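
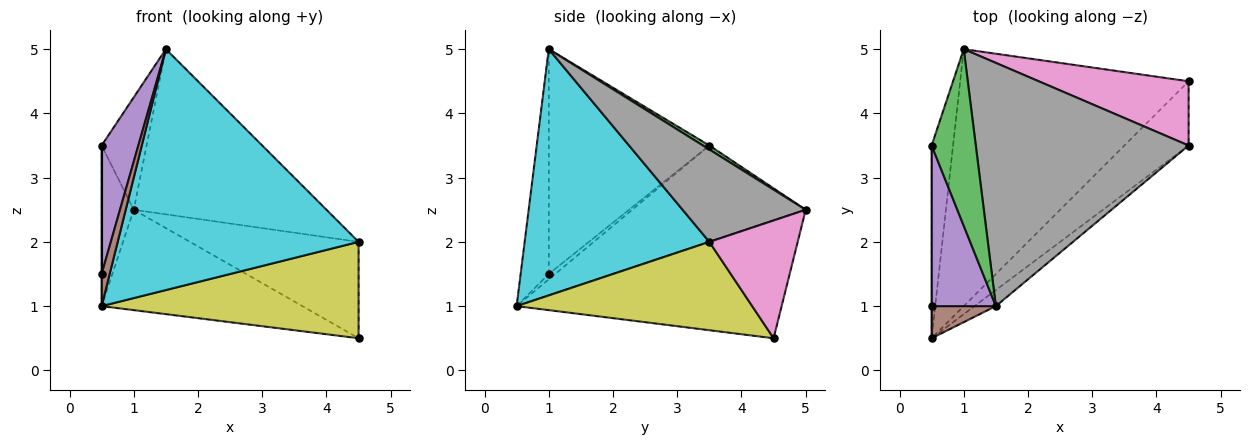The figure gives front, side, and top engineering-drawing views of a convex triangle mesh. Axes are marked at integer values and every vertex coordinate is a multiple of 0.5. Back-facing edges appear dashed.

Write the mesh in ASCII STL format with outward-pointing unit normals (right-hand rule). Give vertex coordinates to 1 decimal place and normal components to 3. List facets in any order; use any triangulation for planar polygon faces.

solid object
 facet normal -0.961 0.178 -0.213
  outer loop
   vertex 1.0 5.0 2.5
   vertex 0.5 0.5 1.0
   vertex 0.5 3.5 3.5
  endloop
 endfacet
 facet normal -0.433 0.328 -0.840
  outer loop
   vertex 1.0 5.0 2.5
   vertex 4.5 4.5 0.5
   vertex 0.5 0.5 1.0
  endloop
 endfacet
 facet normal 0.076 0.535 0.841
  outer loop
   vertex 1.0 5.0 2.5
   vertex 0.5 3.5 3.5
   vertex 1.5 1.0 5.0
  endloop
 endfacet
 facet normal -1.000 0.000 0.000
  outer loop
   vertex 0.5 1.0 1.5
   vertex 0.5 3.5 3.5
   vertex 0.5 0.5 1.0
  endloop
 endfacet
 facet normal -0.939 -0.215 0.268
  outer loop
   vertex 0.5 1.0 1.5
   vertex 1.5 1.0 5.0
   vertex 0.5 3.5 3.5
  endloop
 endfacet
 facet normal -0.927 -0.265 0.265
  outer loop
   vertex 0.5 1.0 1.5
   vertex 0.5 0.5 1.0
   vertex 1.5 1.0 5.0
  endloop
 endfacet
 facet normal 0.400 0.763 0.509
  outer loop
   vertex 4.5 3.5 2.0
   vertex 4.5 4.5 0.5
   vertex 1.0 5.0 2.5
  endloop
 endfacet
 facet normal 0.338 0.529 0.779
  outer loop
   vertex 4.5 3.5 2.0
   vertex 1.0 5.0 2.5
   vertex 1.5 1.0 5.0
  endloop
 endfacet
 facet normal 0.606 -0.662 -0.441
  outer loop
   vertex 4.5 3.5 2.0
   vertex 0.5 0.5 1.0
   vertex 4.5 4.5 0.5
  endloop
 endfacet
 facet normal 0.608 -0.792 -0.053
  outer loop
   vertex 4.5 3.5 2.0
   vertex 1.5 1.0 5.0
   vertex 0.5 0.5 1.0
  endloop
 endfacet
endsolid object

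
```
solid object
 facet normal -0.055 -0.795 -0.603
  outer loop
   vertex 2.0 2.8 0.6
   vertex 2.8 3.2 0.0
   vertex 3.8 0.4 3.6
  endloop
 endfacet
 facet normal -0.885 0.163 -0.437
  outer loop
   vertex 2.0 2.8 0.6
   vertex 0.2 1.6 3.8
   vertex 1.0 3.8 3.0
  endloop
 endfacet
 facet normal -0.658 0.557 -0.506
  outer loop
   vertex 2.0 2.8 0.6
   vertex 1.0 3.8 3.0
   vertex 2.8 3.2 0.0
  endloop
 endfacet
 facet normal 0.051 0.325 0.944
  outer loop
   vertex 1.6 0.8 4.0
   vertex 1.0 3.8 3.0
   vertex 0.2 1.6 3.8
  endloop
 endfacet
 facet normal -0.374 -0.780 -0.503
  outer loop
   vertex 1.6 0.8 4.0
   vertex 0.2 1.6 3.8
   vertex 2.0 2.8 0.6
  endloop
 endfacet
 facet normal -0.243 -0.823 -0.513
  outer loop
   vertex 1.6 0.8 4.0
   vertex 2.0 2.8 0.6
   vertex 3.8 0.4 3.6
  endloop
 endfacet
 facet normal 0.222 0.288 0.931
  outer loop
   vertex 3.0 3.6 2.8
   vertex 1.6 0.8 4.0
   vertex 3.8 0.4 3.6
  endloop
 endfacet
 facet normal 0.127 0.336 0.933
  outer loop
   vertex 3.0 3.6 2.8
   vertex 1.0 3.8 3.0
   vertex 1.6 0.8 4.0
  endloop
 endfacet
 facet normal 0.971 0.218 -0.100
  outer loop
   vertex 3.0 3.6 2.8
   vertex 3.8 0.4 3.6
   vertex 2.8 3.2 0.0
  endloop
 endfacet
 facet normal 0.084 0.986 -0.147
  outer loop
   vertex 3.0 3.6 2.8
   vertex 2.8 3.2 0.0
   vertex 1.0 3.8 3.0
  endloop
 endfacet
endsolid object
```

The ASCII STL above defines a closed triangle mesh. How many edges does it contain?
15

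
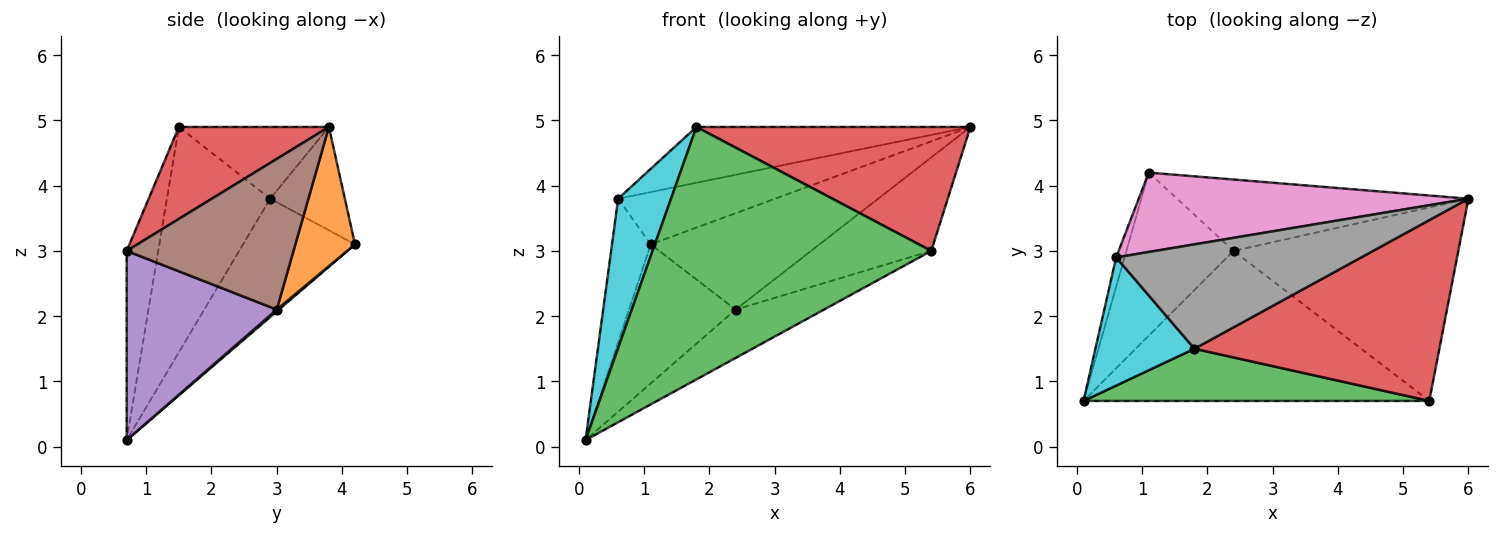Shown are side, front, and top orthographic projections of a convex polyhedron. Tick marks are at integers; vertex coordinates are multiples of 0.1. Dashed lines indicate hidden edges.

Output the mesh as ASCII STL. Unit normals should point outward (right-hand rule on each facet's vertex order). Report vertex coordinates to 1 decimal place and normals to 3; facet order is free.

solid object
 facet normal 0.013 0.649 -0.761
  outer loop
   vertex 2.4 3.0 2.1
   vertex 0.1 0.7 0.1
   vertex 1.1 4.2 3.1
  endloop
 endfacet
 facet normal 0.273 0.773 -0.572
  outer loop
   vertex 2.4 3.0 2.1
   vertex 1.1 4.2 3.1
   vertex 6.0 3.8 4.9
  endloop
 endfacet
 facet normal -0.110 -0.973 0.201
  outer loop
   vertex 5.4 0.7 3.0
   vertex 1.8 1.5 4.9
   vertex 0.1 0.7 0.1
  endloop
 endfacet
 facet normal 0.296 -0.540 0.788
  outer loop
   vertex 5.4 0.7 3.0
   vertex 6.0 3.8 4.9
   vertex 1.8 1.5 4.9
  endloop
 endfacet
 facet normal 0.462 0.272 -0.844
  outer loop
   vertex 5.4 0.7 3.0
   vertex 0.1 0.7 0.1
   vertex 2.4 3.0 2.1
  endloop
 endfacet
 facet normal 0.517 0.372 -0.771
  outer loop
   vertex 5.4 0.7 3.0
   vertex 2.4 3.0 2.1
   vertex 6.0 3.8 4.9
  endloop
 endfacet
 facet normal -0.253 0.532 0.808
  outer loop
   vertex 0.6 2.9 3.8
   vertex 6.0 3.8 4.9
   vertex 1.1 4.2 3.1
  endloop
 endfacet
 facet normal -0.250 0.457 0.854
  outer loop
   vertex 0.6 2.9 3.8
   vertex 1.8 1.5 4.9
   vertex 6.0 3.8 4.9
  endloop
 endfacet
 facet normal -0.943 0.327 -0.067
  outer loop
   vertex 0.6 2.9 3.8
   vertex 1.1 4.2 3.1
   vertex 0.1 0.7 0.1
  endloop
 endfacet
 facet normal -0.829 -0.424 0.364
  outer loop
   vertex 0.6 2.9 3.8
   vertex 0.1 0.7 0.1
   vertex 1.8 1.5 4.9
  endloop
 endfacet
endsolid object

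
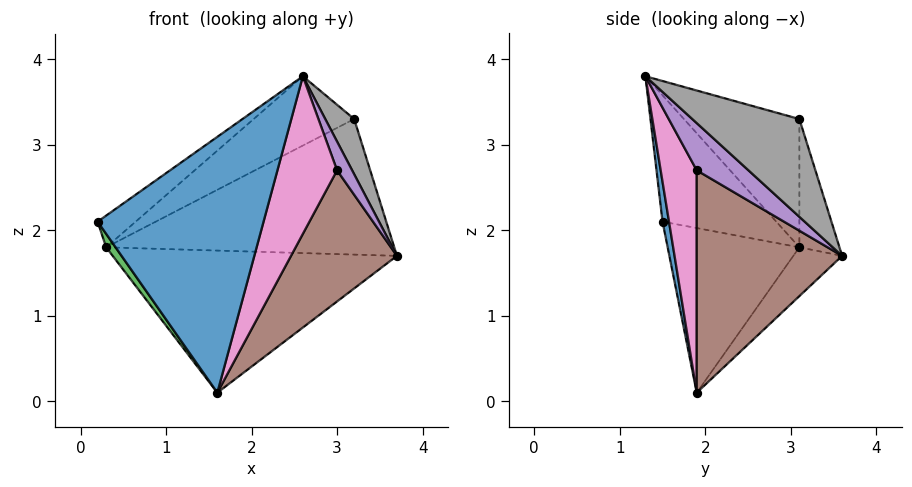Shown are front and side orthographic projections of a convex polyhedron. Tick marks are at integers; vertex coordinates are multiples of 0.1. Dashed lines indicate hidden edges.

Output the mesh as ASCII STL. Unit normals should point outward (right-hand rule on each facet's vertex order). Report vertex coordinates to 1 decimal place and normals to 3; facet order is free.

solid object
 facet normal 0.038 -0.985 -0.170
  outer loop
   vertex 1.6 1.9 0.1
   vertex 2.6 1.3 3.8
   vertex 0.2 1.5 2.1
  endloop
 endfacet
 facet normal -0.557 0.187 0.809
  outer loop
   vertex 0.3 3.1 1.8
   vertex 0.2 1.5 2.1
   vertex 2.6 1.3 3.8
  endloop
 endfacet
 facet normal -0.812 -0.058 -0.580
  outer loop
   vertex 0.3 3.1 1.8
   vertex 1.6 1.9 0.1
   vertex 0.2 1.5 2.1
  endloop
 endfacet
 facet normal -0.131 0.760 -0.636
  outer loop
   vertex 0.3 3.1 1.8
   vertex 3.7 3.6 1.7
   vertex 1.6 1.9 0.1
  endloop
 endfacet
 facet normal 0.942 -0.274 0.193
  outer loop
   vertex 3.0 1.9 2.7
   vertex 3.7 3.6 1.7
   vertex 2.6 1.3 3.8
  endloop
 endfacet
 facet normal 0.741 -0.540 -0.399
  outer loop
   vertex 3.0 1.9 2.7
   vertex 1.6 1.9 0.1
   vertex 3.7 3.6 1.7
  endloop
 endfacet
 facet normal 0.498 -0.824 -0.268
  outer loop
   vertex 3.0 1.9 2.7
   vertex 2.6 1.3 3.8
   vertex 1.6 1.9 0.1
  endloop
 endfacet
 facet normal 0.943 -0.255 0.215
  outer loop
   vertex 3.2 3.1 3.3
   vertex 2.6 1.3 3.8
   vertex 3.7 3.6 1.7
  endloop
 endfacet
 facet normal -0.133 0.957 0.257
  outer loop
   vertex 3.2 3.1 3.3
   vertex 3.7 3.6 1.7
   vertex 0.3 3.1 1.8
  endloop
 endfacet
 facet normal -0.427 0.371 0.825
  outer loop
   vertex 3.2 3.1 3.3
   vertex 0.3 3.1 1.8
   vertex 2.6 1.3 3.8
  endloop
 endfacet
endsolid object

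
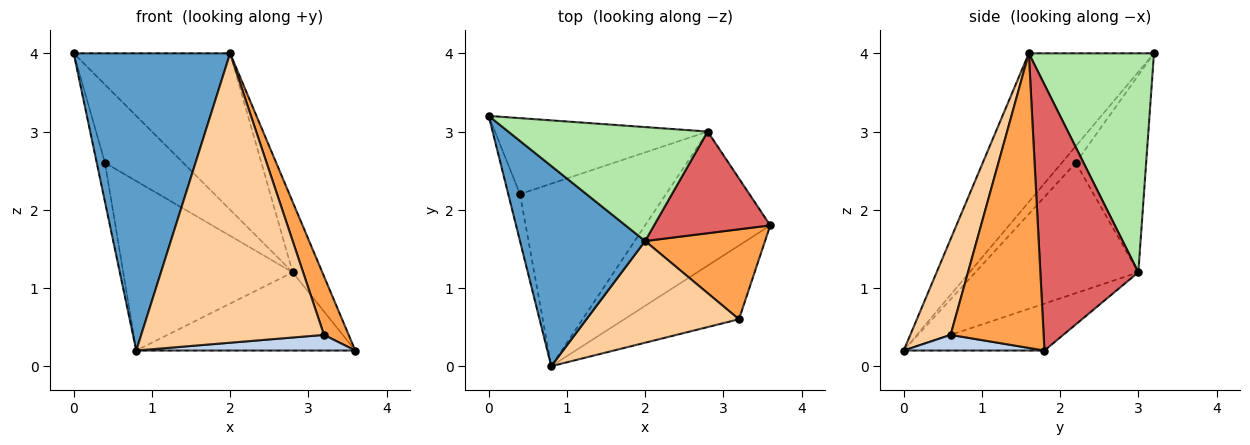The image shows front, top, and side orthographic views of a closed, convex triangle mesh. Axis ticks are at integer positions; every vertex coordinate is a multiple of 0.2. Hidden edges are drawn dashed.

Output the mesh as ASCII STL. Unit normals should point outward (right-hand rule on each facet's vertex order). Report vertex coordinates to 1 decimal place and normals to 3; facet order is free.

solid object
 facet normal -0.553 -0.691 0.466
  outer loop
   vertex 2.0 1.6 4.0
   vertex 0.0 3.2 4.0
   vertex 0.8 0.0 0.2
  endloop
 endfacet
 facet normal 0.132 -0.206 -0.970
  outer loop
   vertex 3.2 0.6 0.4
   vertex 0.8 0.0 0.2
   vertex 3.6 1.8 0.2
  endloop
 endfacet
 facet normal 0.899 -0.239 0.366
  outer loop
   vertex 3.2 0.6 0.4
   vertex 3.6 1.8 0.2
   vertex 2.0 1.6 4.0
  endloop
 endfacet
 facet normal 0.204 -0.924 0.325
  outer loop
   vertex 3.2 0.6 0.4
   vertex 2.0 1.6 4.0
   vertex 0.8 0.0 0.2
  endloop
 endfacet
 facet normal -0.308 0.479 -0.822
  outer loop
   vertex 2.8 3.0 1.2
   vertex 3.6 1.8 0.2
   vertex 0.8 0.0 0.2
  endloop
 endfacet
 facet normal 0.543 0.679 0.494
  outer loop
   vertex 2.8 3.0 1.2
   vertex 0.0 3.2 4.0
   vertex 2.0 1.6 4.0
  endloop
 endfacet
 facet normal 0.883 0.267 0.386
  outer loop
   vertex 2.8 3.0 1.2
   vertex 2.0 1.6 4.0
   vertex 3.6 1.8 0.2
  endloop
 endfacet
 facet normal -0.736 0.433 -0.520
  outer loop
   vertex 0.4 2.2 2.6
   vertex 0.8 0.0 0.2
   vertex 0.0 3.2 4.0
  endloop
 endfacet
 facet normal -0.542 0.603 -0.585
  outer loop
   vertex 0.4 2.2 2.6
   vertex 0.0 3.2 4.0
   vertex 2.8 3.0 1.2
  endloop
 endfacet
 facet normal -0.548 0.569 -0.613
  outer loop
   vertex 0.4 2.2 2.6
   vertex 2.8 3.0 1.2
   vertex 0.8 0.0 0.2
  endloop
 endfacet
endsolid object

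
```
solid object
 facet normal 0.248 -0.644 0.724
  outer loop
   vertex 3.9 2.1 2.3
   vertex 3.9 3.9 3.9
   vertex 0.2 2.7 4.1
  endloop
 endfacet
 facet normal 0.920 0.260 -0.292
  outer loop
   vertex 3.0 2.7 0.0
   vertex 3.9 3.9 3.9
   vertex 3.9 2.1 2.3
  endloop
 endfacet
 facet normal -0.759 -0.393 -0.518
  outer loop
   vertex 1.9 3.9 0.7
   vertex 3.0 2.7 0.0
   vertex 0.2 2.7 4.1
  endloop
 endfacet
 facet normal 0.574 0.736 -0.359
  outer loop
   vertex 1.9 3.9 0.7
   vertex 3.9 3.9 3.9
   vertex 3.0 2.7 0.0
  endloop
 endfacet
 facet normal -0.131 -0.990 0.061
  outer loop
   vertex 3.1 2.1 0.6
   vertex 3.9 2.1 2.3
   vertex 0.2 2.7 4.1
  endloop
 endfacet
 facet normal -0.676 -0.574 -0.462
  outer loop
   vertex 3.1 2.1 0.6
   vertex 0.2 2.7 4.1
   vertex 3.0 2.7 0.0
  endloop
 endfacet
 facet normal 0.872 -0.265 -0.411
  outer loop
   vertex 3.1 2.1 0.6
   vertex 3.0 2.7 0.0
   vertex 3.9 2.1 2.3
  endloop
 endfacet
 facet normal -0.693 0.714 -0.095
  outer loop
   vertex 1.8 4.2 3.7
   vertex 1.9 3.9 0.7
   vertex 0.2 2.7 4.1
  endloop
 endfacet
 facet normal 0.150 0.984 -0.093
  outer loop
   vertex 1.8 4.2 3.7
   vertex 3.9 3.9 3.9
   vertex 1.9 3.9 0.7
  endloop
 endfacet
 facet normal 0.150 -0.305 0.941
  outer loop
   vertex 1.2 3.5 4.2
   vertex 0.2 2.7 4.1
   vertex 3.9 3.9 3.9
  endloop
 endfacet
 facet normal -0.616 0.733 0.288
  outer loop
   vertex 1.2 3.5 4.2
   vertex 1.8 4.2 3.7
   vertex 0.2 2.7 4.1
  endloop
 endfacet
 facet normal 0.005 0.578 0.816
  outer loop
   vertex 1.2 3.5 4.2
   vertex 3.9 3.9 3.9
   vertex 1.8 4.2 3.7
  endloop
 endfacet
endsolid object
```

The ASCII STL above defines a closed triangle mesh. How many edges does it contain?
18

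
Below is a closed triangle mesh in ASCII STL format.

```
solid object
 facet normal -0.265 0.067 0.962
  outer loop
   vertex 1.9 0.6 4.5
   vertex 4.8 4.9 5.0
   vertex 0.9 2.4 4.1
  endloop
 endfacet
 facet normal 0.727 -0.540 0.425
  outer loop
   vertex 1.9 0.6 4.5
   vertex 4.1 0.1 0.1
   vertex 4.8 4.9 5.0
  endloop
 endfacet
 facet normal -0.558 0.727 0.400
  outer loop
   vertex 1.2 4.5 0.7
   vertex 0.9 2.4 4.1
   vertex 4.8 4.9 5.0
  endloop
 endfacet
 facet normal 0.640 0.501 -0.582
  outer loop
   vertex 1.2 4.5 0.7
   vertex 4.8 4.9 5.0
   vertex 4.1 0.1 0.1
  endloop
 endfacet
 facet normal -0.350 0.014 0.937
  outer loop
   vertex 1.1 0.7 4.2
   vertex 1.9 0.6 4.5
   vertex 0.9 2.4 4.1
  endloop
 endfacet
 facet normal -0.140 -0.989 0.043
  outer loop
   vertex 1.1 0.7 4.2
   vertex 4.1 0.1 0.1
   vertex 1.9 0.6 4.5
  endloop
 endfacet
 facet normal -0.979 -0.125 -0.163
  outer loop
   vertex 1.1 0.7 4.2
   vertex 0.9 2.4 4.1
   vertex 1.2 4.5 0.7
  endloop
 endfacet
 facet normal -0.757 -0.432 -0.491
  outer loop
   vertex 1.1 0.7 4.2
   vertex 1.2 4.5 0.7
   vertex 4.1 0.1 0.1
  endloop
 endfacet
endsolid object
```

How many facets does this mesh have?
8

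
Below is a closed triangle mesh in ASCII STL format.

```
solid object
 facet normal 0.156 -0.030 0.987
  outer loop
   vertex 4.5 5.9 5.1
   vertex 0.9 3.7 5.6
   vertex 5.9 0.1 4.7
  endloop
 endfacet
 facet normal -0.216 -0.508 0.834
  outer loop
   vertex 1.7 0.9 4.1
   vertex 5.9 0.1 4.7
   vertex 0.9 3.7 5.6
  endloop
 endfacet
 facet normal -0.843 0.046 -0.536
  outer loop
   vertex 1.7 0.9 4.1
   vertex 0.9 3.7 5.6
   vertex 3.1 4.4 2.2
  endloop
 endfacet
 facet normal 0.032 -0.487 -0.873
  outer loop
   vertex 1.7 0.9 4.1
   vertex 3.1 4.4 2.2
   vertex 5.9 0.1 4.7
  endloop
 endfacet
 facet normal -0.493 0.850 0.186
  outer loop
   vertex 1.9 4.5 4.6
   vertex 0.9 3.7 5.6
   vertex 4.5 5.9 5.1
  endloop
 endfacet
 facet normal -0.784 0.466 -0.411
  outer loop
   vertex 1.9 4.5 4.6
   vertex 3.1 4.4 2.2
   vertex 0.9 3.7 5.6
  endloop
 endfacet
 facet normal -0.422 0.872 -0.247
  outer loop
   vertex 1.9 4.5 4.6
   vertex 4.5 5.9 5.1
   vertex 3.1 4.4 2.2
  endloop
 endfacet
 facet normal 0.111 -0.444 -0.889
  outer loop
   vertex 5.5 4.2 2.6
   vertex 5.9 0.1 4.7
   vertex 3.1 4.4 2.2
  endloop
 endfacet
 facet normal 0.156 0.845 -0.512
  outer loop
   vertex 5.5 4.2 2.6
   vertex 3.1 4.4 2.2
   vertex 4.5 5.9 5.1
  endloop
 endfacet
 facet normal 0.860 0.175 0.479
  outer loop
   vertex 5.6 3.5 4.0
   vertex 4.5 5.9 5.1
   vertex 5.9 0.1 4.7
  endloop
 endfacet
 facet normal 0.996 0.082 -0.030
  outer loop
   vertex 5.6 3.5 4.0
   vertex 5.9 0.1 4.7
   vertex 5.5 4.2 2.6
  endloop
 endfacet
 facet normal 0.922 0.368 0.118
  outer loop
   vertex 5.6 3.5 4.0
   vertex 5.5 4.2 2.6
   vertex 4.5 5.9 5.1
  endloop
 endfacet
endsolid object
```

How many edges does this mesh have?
18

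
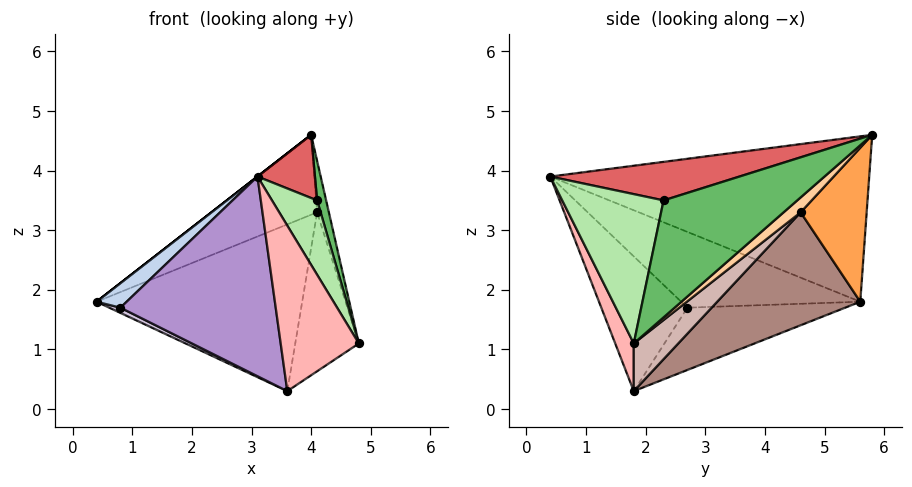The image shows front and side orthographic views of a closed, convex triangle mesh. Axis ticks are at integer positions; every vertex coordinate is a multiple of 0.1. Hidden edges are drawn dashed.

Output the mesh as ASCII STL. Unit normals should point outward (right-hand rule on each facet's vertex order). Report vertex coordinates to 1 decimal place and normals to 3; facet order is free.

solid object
 facet normal -0.614 0.000 0.789
  outer loop
   vertex 3.1 0.4 3.9
   vertex 4.0 5.8 4.6
   vertex 0.4 5.6 1.8
  endloop
 endfacet
 facet normal -0.748 -0.126 0.651
  outer loop
   vertex 0.8 2.7 1.7
   vertex 3.1 0.4 3.9
   vertex 0.4 5.6 1.8
  endloop
 endfacet
 facet normal 0.426 0.681 -0.596
  outer loop
   vertex 4.1 4.6 3.3
   vertex 0.4 5.6 1.8
   vertex 4.0 5.8 4.6
  endloop
 endfacet
 facet normal 0.747 0.516 -0.419
  outer loop
   vertex 4.1 4.6 3.3
   vertex 4.0 5.8 4.6
   vertex 4.8 1.8 1.1
  endloop
 endfacet
 facet normal 0.954 -0.064 0.292
  outer loop
   vertex 4.1 2.3 3.5
   vertex 4.8 1.8 1.1
   vertex 4.0 5.8 4.6
  endloop
 endfacet
 facet normal 0.862 -0.384 0.331
  outer loop
   vertex 4.1 2.3 3.5
   vertex 3.1 0.4 3.9
   vertex 4.8 1.8 1.1
  endloop
 endfacet
 facet normal 0.673 -0.204 0.711
  outer loop
   vertex 4.1 2.3 3.5
   vertex 4.0 5.8 4.6
   vertex 3.1 0.4 3.9
  endloop
 endfacet
 facet normal 0.218 -0.919 -0.327
  outer loop
   vertex 3.6 1.8 0.3
   vertex 4.8 1.8 1.1
   vertex 3.1 0.4 3.9
  endloop
 endfacet
 facet normal -0.449 -0.810 -0.377
  outer loop
   vertex 3.6 1.8 0.3
   vertex 3.1 0.4 3.9
   vertex 0.8 2.7 1.7
  endloop
 endfacet
 facet normal -0.455 -0.032 -0.890
  outer loop
   vertex 3.6 1.8 0.3
   vertex 0.8 2.7 1.7
   vertex 0.4 5.6 1.8
  endloop
 endfacet
 facet normal 0.433 0.622 -0.653
  outer loop
   vertex 3.6 1.8 0.3
   vertex 0.4 5.6 1.8
   vertex 4.1 4.6 3.3
  endloop
 endfacet
 facet normal 0.435 0.621 -0.652
  outer loop
   vertex 3.6 1.8 0.3
   vertex 4.1 4.6 3.3
   vertex 4.8 1.8 1.1
  endloop
 endfacet
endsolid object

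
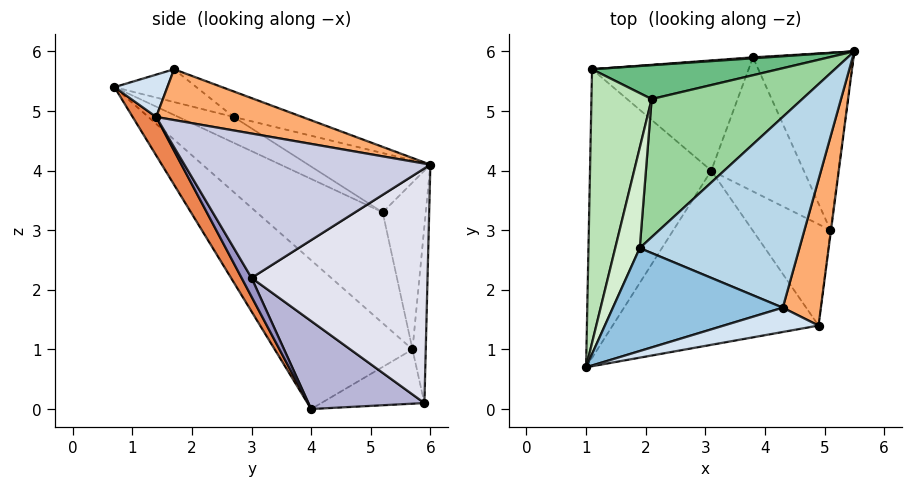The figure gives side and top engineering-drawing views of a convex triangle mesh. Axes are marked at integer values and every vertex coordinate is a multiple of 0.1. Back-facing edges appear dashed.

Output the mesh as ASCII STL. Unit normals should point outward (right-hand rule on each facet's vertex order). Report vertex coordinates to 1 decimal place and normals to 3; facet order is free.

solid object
 facet normal -0.682 -0.475 -0.556
  outer loop
   vertex 1.1 5.7 1.0
   vertex 3.1 4.0 0.0
   vertex 1.0 0.7 5.4
  endloop
 endfacet
 facet normal -0.180 0.314 0.932
  outer loop
   vertex 1.9 2.7 4.9
   vertex 1.0 0.7 5.4
   vertex 4.3 1.7 5.7
  endloop
 endfacet
 facet normal -0.146 0.381 0.913
  outer loop
   vertex 1.9 2.7 4.9
   vertex 4.3 1.7 5.7
   vertex 5.5 6.0 4.1
  endloop
 endfacet
 facet normal 0.214 -0.851 0.480
  outer loop
   vertex 4.9 1.4 4.9
   vertex 4.3 1.7 5.7
   vertex 1.0 0.7 5.4
  endloop
 endfacet
 facet normal 0.092 -0.865 -0.493
  outer loop
   vertex 4.9 1.4 4.9
   vertex 1.0 0.7 5.4
   vertex 3.1 4.0 0.0
  endloop
 endfacet
 facet normal 0.800 0.000 0.600
  outer loop
   vertex 4.9 1.4 4.9
   vertex 5.5 6.0 4.1
   vertex 4.3 1.7 5.7
  endloop
 endfacet
 facet normal -0.072 0.997 0.006
  outer loop
   vertex 3.8 5.9 0.1
   vertex 1.1 5.7 1.0
   vertex 5.5 6.0 4.1
  endloop
 endfacet
 facet normal -0.323 0.168 -0.931
  outer loop
   vertex 3.8 5.9 0.1
   vertex 3.1 4.0 0.0
   vertex 1.1 5.7 1.0
  endloop
 endfacet
 facet normal -0.288 0.902 0.321
  outer loop
   vertex 2.1 5.2 3.3
   vertex 5.5 6.0 4.1
   vertex 1.1 5.7 1.0
  endloop
 endfacet
 facet normal -0.310 0.530 0.789
  outer loop
   vertex 2.1 5.2 3.3
   vertex 1.9 2.7 4.9
   vertex 5.5 6.0 4.1
  endloop
 endfacet
 facet normal -0.805 0.401 0.437
  outer loop
   vertex 2.1 5.2 3.3
   vertex 1.1 5.7 1.0
   vertex 1.0 0.7 5.4
  endloop
 endfacet
 facet normal -0.649 0.446 0.616
  outer loop
   vertex 2.1 5.2 3.3
   vertex 1.0 0.7 5.4
   vertex 1.9 2.7 4.9
  endloop
 endfacet
 facet normal 0.120 -0.858 -0.499
  outer loop
   vertex 5.1 3.0 2.2
   vertex 4.9 1.4 4.9
   vertex 3.1 4.0 0.0
  endloop
 endfacet
 facet normal 0.674 -0.211 -0.708
  outer loop
   vertex 5.1 3.0 2.2
   vertex 3.1 4.0 0.0
   vertex 3.8 5.9 0.1
  endloop
 endfacet
 facet normal 0.992 -0.130 -0.004
  outer loop
   vertex 5.1 3.0 2.2
   vertex 5.5 6.0 4.1
   vertex 4.9 1.4 4.9
  endloop
 endfacet
 facet normal 0.912 0.126 -0.391
  outer loop
   vertex 5.1 3.0 2.2
   vertex 3.8 5.9 0.1
   vertex 5.5 6.0 4.1
  endloop
 endfacet
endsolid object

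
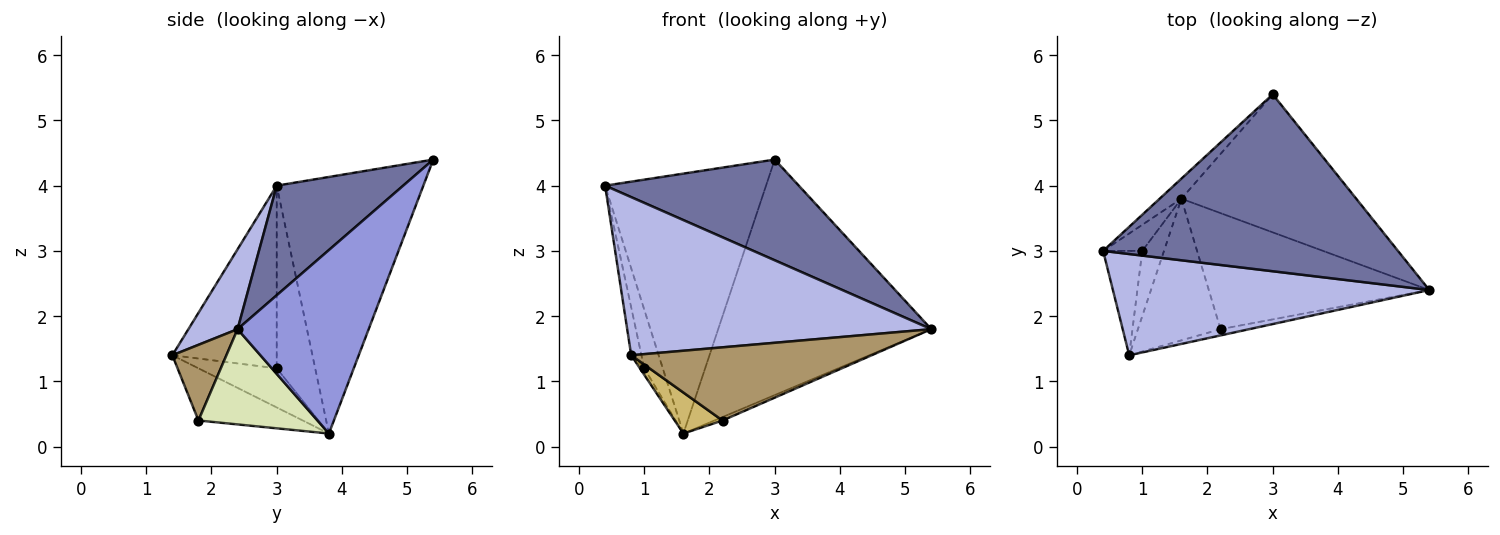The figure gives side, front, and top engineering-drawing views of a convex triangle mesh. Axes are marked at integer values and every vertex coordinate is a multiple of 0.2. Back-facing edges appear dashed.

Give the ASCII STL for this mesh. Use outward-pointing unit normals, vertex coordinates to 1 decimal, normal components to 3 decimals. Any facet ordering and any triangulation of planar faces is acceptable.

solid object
 facet normal 0.307 -0.471 0.827
  outer loop
   vertex 3.0 5.4 4.4
   vertex 0.4 3.0 4.0
   vertex 5.4 2.4 1.8
  endloop
 endfacet
 facet normal -0.672 0.738 -0.057
  outer loop
   vertex 1.6 3.8 0.2
   vertex 0.4 3.0 4.0
   vertex 3.0 5.4 4.4
  endloop
 endfacet
 facet normal 0.469 0.762 -0.447
  outer loop
   vertex 1.6 3.8 0.2
   vertex 3.0 5.4 4.4
   vertex 5.4 2.4 1.8
  endloop
 endfacet
 facet normal 0.135 -0.834 0.534
  outer loop
   vertex 0.8 1.4 1.4
   vertex 5.4 2.4 1.8
   vertex 0.4 3.0 4.0
  endloop
 endfacet
 facet normal -0.884 0.426 -0.190
  outer loop
   vertex 1.0 3.0 1.2
   vertex 0.4 3.0 4.0
   vertex 1.6 3.8 0.2
  endloop
 endfacet
 facet normal -0.973 0.096 -0.209
  outer loop
   vertex 1.0 3.0 1.2
   vertex 0.8 1.4 1.4
   vertex 0.4 3.0 4.0
  endloop
 endfacet
 facet normal -0.873 0.049 -0.485
  outer loop
   vertex 1.0 3.0 1.2
   vertex 1.6 3.8 0.2
   vertex 0.8 1.4 1.4
  endloop
 endfacet
 facet normal 0.396 0.027 -0.918
  outer loop
   vertex 2.2 1.8 0.4
   vertex 1.6 3.8 0.2
   vertex 5.4 2.4 1.8
  endloop
 endfacet
 facet normal 0.219 -0.972 -0.083
  outer loop
   vertex 2.2 1.8 0.4
   vertex 5.4 2.4 1.8
   vertex 0.8 1.4 1.4
  endloop
 endfacet
 facet normal -0.519 -0.238 -0.821
  outer loop
   vertex 2.2 1.8 0.4
   vertex 0.8 1.4 1.4
   vertex 1.6 3.8 0.2
  endloop
 endfacet
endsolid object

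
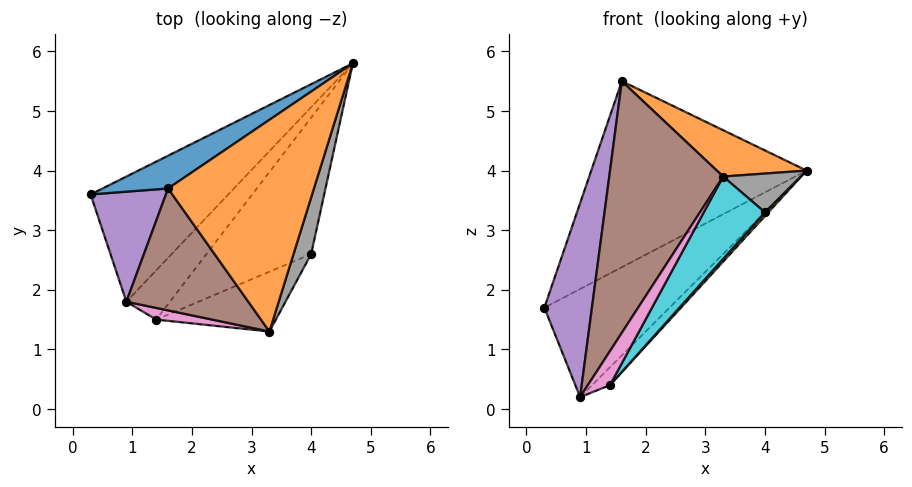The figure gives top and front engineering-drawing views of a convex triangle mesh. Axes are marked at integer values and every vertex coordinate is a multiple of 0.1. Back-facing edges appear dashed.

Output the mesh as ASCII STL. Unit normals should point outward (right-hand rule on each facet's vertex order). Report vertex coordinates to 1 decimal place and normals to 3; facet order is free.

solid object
 facet normal -0.504 0.851 0.150
  outer loop
   vertex 1.6 3.7 5.5
   vertex 4.7 5.8 4.0
   vertex 0.3 3.6 1.7
  endloop
 endfacet
 facet normal 0.525 -0.182 0.831
  outer loop
   vertex 1.6 3.7 5.5
   vertex 3.3 1.3 3.9
   vertex 4.7 5.8 4.0
  endloop
 endfacet
 facet normal 0.069 0.652 -0.755
  outer loop
   vertex 0.9 1.8 0.2
   vertex 0.3 3.6 1.7
   vertex 4.7 5.8 4.0
  endloop
 endfacet
 facet normal 0.502 0.295 -0.813
  outer loop
   vertex 0.9 1.8 0.2
   vertex 4.7 5.8 4.0
   vertex 1.4 1.5 0.4
  endloop
 endfacet
 facet normal -0.809 -0.511 0.290
  outer loop
   vertex 0.9 1.8 0.2
   vertex 1.6 3.7 5.5
   vertex 0.3 3.6 1.7
  endloop
 endfacet
 facet normal -0.652 -0.682 0.331
  outer loop
   vertex 0.9 1.8 0.2
   vertex 3.3 1.3 3.9
   vertex 1.6 3.7 5.5
  endloop
 endfacet
 facet normal -0.572 -0.776 0.266
  outer loop
   vertex 0.9 1.8 0.2
   vertex 1.4 1.5 0.4
   vertex 3.3 1.3 3.9
  endloop
 endfacet
 facet normal 0.869 -0.279 0.408
  outer loop
   vertex 4.0 2.6 3.3
   vertex 4.7 5.8 4.0
   vertex 3.3 1.3 3.9
  endloop
 endfacet
 facet normal 0.748 -0.018 -0.664
  outer loop
   vertex 4.0 2.6 3.3
   vertex 1.4 1.5 0.4
   vertex 4.7 5.8 4.0
  endloop
 endfacet
 facet normal 0.706 -0.572 -0.416
  outer loop
   vertex 4.0 2.6 3.3
   vertex 3.3 1.3 3.9
   vertex 1.4 1.5 0.4
  endloop
 endfacet
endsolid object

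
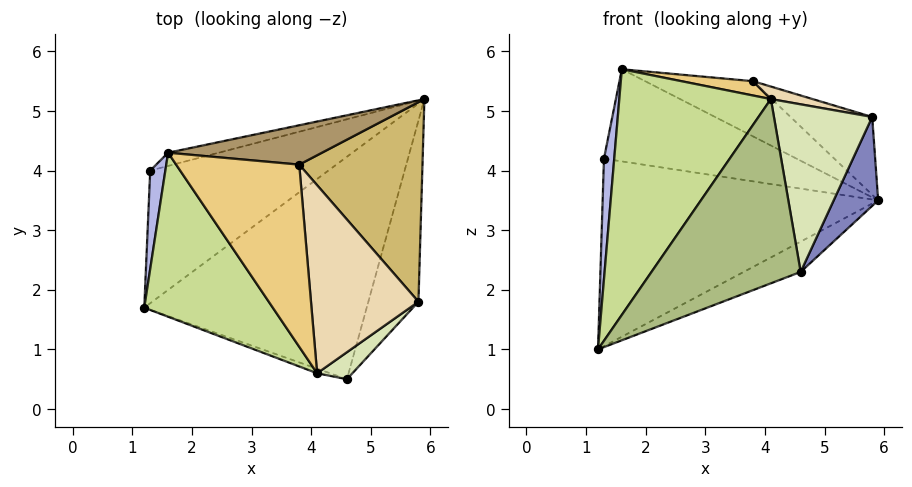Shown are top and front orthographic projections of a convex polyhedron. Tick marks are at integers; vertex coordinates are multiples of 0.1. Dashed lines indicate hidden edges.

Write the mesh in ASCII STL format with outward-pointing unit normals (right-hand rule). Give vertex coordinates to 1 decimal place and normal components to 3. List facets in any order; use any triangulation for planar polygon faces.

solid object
 facet normal 0.392 0.124 -0.911
  outer loop
   vertex 4.6 0.5 2.3
   vertex 1.2 1.7 1.0
   vertex 5.9 5.2 3.5
  endloop
 endfacet
 facet normal 0.924 -0.168 -0.343
  outer loop
   vertex 5.8 1.8 4.9
   vertex 4.6 0.5 2.3
   vertex 5.9 5.2 3.5
  endloop
 endfacet
 facet normal -0.288 0.782 -0.553
  outer loop
   vertex 1.3 4.0 4.2
   vertex 5.9 5.2 3.5
   vertex 1.2 1.7 1.0
  endloop
 endfacet
 facet normal -0.922 -0.300 0.244
  outer loop
   vertex 1.3 4.0 4.2
   vertex 1.2 1.7 1.0
   vertex 1.6 4.3 5.7
  endloop
 endfacet
 facet normal -0.269 0.953 -0.137
  outer loop
   vertex 1.3 4.0 4.2
   vertex 1.6 4.3 5.7
   vertex 5.9 5.2 3.5
  endloop
 endfacet
 facet normal -0.325 -0.946 -0.023
  outer loop
   vertex 4.1 0.6 5.2
   vertex 1.2 1.7 1.0
   vertex 4.6 0.5 2.3
  endloop
 endfacet
 facet normal -0.746 -0.554 0.370
  outer loop
   vertex 4.1 0.6 5.2
   vertex 1.6 4.3 5.7
   vertex 1.2 1.7 1.0
  endloop
 endfacet
 facet normal 0.587 -0.799 0.129
  outer loop
   vertex 4.1 0.6 5.2
   vertex 4.6 0.5 2.3
   vertex 5.8 1.8 4.9
  endloop
 endfacet
 facet normal 0.126 0.808 0.576
  outer loop
   vertex 3.8 4.1 5.5
   vertex 5.9 5.2 3.5
   vertex 1.6 4.3 5.7
  endloop
 endfacet
 facet normal 0.572 0.298 0.764
  outer loop
   vertex 3.8 4.1 5.5
   vertex 5.8 1.8 4.9
   vertex 5.9 5.2 3.5
  endloop
 endfacet
 facet normal 0.083 -0.078 0.993
  outer loop
   vertex 3.8 4.1 5.5
   vertex 1.6 4.3 5.7
   vertex 4.1 0.6 5.2
  endloop
 endfacet
 facet normal 0.218 -0.065 0.974
  outer loop
   vertex 3.8 4.1 5.5
   vertex 4.1 0.6 5.2
   vertex 5.8 1.8 4.9
  endloop
 endfacet
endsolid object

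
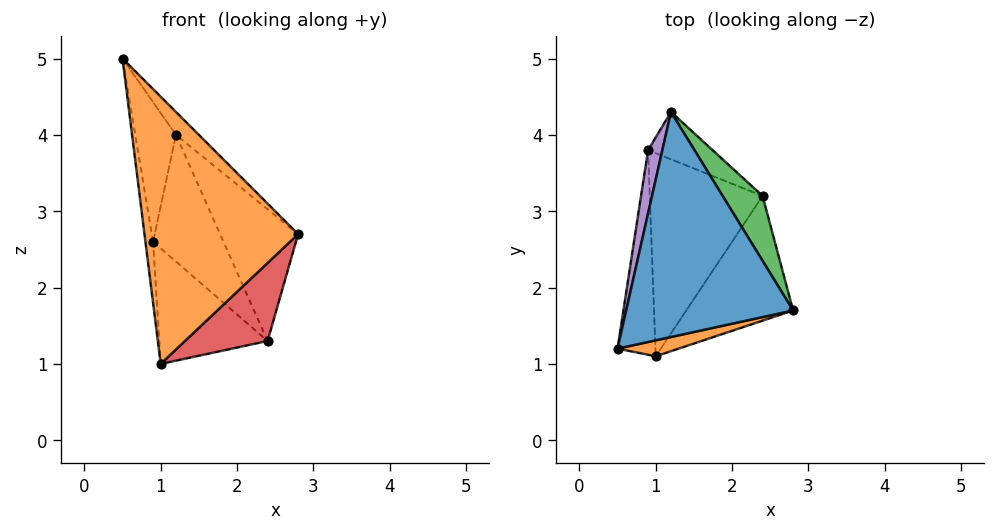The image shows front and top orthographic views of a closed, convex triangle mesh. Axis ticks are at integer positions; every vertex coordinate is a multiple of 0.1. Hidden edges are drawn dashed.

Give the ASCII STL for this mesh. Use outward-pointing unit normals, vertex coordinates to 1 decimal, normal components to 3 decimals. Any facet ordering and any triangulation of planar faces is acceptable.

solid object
 facet normal 0.697 0.073 0.713
  outer loop
   vertex 1.2 4.3 4.0
   vertex 0.5 1.2 5.0
   vertex 2.8 1.7 2.7
  endloop
 endfacet
 facet normal 0.267 -0.962 0.057
  outer loop
   vertex 1.0 1.1 1.0
   vertex 2.8 1.7 2.7
   vertex 0.5 1.2 5.0
  endloop
 endfacet
 facet normal 0.876 0.433 0.213
  outer loop
   vertex 2.4 3.2 1.3
   vertex 1.2 4.3 4.0
   vertex 2.8 1.7 2.7
  endloop
 endfacet
 facet normal 0.699 -0.379 -0.606
  outer loop
   vertex 2.4 3.2 1.3
   vertex 2.8 1.7 2.7
   vertex 1.0 1.1 1.0
  endloop
 endfacet
 facet normal -0.960 0.254 0.115
  outer loop
   vertex 0.9 3.8 2.6
   vertex 0.5 1.2 5.0
   vertex 1.2 4.3 4.0
  endloop
 endfacet
 facet normal -0.991 0.037 -0.125
  outer loop
   vertex 0.9 3.8 2.6
   vertex 1.0 1.1 1.0
   vertex 0.5 1.2 5.0
  endloop
 endfacet
 facet normal 0.071 0.934 -0.349
  outer loop
   vertex 0.9 3.8 2.6
   vertex 1.2 4.3 4.0
   vertex 2.4 3.2 1.3
  endloop
 endfacet
 facet normal -0.486 0.432 -0.760
  outer loop
   vertex 0.9 3.8 2.6
   vertex 2.4 3.2 1.3
   vertex 1.0 1.1 1.0
  endloop
 endfacet
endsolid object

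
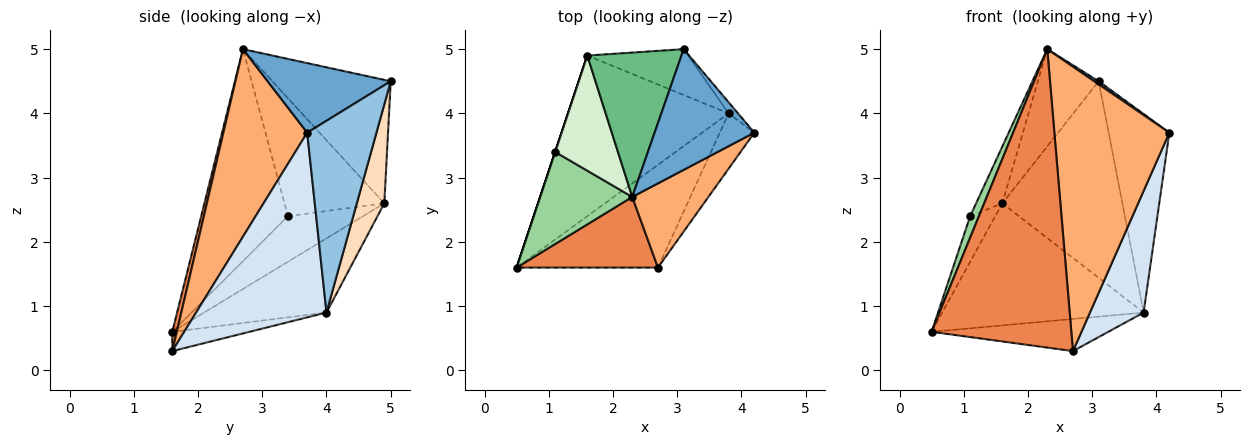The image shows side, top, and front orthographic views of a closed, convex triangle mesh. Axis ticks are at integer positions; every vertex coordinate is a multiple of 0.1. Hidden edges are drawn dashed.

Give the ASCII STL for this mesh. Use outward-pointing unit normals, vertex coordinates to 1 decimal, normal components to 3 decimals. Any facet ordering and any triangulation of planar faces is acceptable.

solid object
 facet normal 0.572 -0.021 0.820
  outer loop
   vertex 2.3 2.7 5.0
   vertex 4.2 3.7 3.7
   vertex 3.1 5.0 4.5
  endloop
 endfacet
 facet normal 0.752 0.659 -0.037
  outer loop
   vertex 3.8 4.0 0.9
   vertex 3.1 5.0 4.5
   vertex 4.2 3.7 3.7
  endloop
 endfacet
 facet normal -0.129 0.296 -0.946
  outer loop
   vertex 2.7 1.6 0.3
   vertex 0.5 1.6 0.6
   vertex 3.8 4.0 0.9
  endloop
 endfacet
 facet normal 0.911 -0.375 -0.170
  outer loop
   vertex 2.7 1.6 0.3
   vertex 3.8 4.0 0.9
   vertex 4.2 3.7 3.7
  endloop
 endfacet
 facet normal 0.031 -0.973 0.230
  outer loop
   vertex 2.7 1.6 0.3
   vertex 2.3 2.7 5.0
   vertex 0.5 1.6 0.6
  endloop
 endfacet
 facet normal 0.573 -0.786 0.233
  outer loop
   vertex 2.7 1.6 0.3
   vertex 4.2 3.7 3.7
   vertex 2.3 2.7 5.0
  endloop
 endfacet
 facet normal -0.345 0.568 -0.747
  outer loop
   vertex 1.6 4.9 2.6
   vertex 3.8 4.0 0.9
   vertex 0.5 1.6 0.6
  endloop
 endfacet
 facet normal 0.218 0.951 -0.222
  outer loop
   vertex 1.6 4.9 2.6
   vertex 3.1 5.0 4.5
   vertex 3.8 4.0 0.9
  endloop
 endfacet
 facet normal -0.736 0.378 0.561
  outer loop
   vertex 1.6 4.9 2.6
   vertex 2.3 2.7 5.0
   vertex 3.1 5.0 4.5
  endloop
 endfacet
 facet normal -0.913 -0.092 0.397
  outer loop
   vertex 1.1 3.4 2.4
   vertex 0.5 1.6 0.6
   vertex 2.3 2.7 5.0
  endloop
 endfacet
 facet normal -0.949 0.316 0.000
  outer loop
   vertex 1.1 3.4 2.4
   vertex 1.6 4.9 2.6
   vertex 0.5 1.6 0.6
  endloop
 endfacet
 facet normal -0.860 0.226 0.458
  outer loop
   vertex 1.1 3.4 2.4
   vertex 2.3 2.7 5.0
   vertex 1.6 4.9 2.6
  endloop
 endfacet
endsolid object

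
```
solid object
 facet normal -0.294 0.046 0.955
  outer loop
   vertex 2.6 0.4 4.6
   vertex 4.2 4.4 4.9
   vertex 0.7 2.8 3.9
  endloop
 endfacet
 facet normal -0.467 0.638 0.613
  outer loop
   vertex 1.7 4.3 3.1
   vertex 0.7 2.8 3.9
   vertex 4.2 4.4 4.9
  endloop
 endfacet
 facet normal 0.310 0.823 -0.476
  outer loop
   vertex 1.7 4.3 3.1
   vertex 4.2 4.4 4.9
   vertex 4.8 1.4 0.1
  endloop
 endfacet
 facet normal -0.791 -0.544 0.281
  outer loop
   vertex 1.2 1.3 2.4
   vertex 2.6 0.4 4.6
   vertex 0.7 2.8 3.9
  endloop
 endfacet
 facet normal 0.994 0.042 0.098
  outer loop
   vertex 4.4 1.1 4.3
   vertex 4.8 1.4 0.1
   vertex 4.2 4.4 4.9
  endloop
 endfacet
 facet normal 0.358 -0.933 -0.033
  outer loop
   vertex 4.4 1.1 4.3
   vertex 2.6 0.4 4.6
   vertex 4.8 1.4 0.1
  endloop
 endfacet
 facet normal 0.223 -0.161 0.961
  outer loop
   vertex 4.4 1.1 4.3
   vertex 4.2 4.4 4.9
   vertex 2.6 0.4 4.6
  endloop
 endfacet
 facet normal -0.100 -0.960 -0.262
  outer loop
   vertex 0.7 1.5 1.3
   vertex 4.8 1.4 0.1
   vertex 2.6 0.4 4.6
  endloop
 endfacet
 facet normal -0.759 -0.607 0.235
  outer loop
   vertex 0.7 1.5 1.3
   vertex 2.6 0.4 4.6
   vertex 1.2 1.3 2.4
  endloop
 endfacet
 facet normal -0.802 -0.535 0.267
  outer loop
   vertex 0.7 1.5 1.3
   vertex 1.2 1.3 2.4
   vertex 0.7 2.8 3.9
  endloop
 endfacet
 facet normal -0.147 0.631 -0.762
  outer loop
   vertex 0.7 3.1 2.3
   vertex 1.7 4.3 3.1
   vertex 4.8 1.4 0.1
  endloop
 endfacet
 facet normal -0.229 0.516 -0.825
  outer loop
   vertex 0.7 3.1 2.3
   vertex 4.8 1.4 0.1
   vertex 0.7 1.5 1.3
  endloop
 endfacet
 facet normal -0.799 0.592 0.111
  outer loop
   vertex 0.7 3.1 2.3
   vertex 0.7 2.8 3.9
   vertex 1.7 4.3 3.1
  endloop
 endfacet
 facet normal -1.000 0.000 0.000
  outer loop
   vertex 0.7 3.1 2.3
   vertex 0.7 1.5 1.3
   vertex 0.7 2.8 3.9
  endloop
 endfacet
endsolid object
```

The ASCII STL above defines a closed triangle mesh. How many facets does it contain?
14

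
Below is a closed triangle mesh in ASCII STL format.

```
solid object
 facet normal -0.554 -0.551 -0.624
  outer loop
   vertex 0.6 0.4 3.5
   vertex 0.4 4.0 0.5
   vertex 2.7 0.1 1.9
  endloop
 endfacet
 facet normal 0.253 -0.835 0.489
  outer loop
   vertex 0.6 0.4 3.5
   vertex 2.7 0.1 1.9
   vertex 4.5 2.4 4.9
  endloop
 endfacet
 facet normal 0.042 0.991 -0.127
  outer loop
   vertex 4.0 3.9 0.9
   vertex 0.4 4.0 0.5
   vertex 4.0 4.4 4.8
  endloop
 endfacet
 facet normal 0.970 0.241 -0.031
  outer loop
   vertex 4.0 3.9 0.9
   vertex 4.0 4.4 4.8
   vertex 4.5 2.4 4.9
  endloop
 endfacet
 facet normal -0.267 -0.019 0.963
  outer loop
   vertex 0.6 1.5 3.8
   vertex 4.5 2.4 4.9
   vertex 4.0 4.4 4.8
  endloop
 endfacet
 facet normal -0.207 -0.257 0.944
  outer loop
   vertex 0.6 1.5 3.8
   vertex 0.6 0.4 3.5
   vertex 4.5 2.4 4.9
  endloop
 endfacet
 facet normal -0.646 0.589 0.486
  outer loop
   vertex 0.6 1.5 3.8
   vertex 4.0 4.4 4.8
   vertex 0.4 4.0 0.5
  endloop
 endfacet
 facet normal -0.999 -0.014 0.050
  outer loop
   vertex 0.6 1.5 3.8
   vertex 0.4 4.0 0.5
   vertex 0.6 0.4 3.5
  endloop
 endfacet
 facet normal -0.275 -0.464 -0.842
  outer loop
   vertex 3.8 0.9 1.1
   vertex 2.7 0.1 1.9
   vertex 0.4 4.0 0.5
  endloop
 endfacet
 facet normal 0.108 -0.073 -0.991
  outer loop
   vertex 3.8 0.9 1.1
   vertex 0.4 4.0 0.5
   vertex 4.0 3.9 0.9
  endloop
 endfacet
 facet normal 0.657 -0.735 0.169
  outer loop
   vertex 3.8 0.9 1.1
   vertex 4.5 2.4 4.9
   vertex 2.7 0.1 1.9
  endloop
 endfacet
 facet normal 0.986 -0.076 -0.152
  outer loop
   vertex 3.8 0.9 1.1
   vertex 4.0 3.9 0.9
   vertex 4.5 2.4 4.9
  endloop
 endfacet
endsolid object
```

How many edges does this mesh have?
18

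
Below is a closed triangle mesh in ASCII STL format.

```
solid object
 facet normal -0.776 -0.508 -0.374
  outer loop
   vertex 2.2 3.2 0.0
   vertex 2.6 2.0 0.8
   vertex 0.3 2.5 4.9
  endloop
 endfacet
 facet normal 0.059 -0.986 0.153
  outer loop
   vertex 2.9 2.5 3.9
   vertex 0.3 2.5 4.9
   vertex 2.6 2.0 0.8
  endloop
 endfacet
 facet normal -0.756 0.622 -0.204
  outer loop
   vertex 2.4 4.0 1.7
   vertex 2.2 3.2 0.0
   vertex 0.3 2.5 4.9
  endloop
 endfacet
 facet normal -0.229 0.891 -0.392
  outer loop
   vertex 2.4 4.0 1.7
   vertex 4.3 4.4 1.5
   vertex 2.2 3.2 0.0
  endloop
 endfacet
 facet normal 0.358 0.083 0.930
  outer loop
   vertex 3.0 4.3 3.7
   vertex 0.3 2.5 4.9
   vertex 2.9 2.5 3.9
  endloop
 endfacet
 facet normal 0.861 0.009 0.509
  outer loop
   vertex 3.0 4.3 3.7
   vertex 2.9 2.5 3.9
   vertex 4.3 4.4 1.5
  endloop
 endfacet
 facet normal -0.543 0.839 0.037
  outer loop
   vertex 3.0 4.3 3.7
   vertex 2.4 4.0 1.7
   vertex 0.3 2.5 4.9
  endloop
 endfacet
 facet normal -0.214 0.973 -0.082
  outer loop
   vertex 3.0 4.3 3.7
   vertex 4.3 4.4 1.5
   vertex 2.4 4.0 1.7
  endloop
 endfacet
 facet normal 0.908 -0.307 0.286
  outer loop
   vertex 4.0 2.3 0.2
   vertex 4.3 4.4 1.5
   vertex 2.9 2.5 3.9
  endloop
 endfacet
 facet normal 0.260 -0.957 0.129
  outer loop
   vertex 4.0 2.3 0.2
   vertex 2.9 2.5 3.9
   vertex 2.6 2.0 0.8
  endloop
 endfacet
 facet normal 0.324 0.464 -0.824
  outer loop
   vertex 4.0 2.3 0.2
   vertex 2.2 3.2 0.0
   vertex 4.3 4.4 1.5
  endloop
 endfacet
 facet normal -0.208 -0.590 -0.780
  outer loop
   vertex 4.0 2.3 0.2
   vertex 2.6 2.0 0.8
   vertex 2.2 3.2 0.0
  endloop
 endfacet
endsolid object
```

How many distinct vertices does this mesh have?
8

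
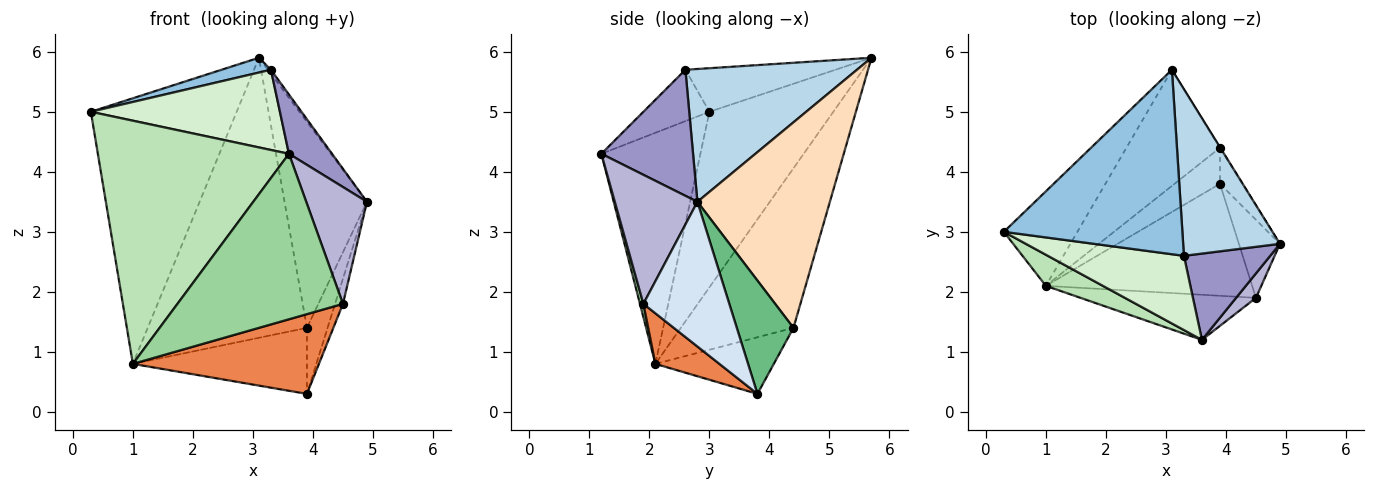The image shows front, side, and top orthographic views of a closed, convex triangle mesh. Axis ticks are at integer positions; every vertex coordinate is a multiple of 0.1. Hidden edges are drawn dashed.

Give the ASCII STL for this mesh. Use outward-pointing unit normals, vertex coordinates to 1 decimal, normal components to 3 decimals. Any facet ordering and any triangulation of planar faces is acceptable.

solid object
 facet normal -0.625 0.735 -0.262
  outer loop
   vertex 1.0 2.1 0.8
   vertex 0.3 3.0 5.0
   vertex 3.1 5.7 5.9
  endloop
 endfacet
 facet normal -0.236 -0.078 0.969
  outer loop
   vertex 3.3 2.6 5.7
   vertex 3.1 5.7 5.9
   vertex 0.3 3.0 5.0
  endloop
 endfacet
 facet normal 0.808 0.014 0.589
  outer loop
   vertex 3.3 2.6 5.7
   vertex 4.9 2.8 3.5
   vertex 3.1 5.7 5.9
  endloop
 endfacet
 facet normal 0.958 0.088 -0.272
  outer loop
   vertex 4.5 1.9 1.8
   vertex 3.9 3.8 0.3
   vertex 4.9 2.8 3.5
  endloop
 endfacet
 facet normal 0.196 -0.569 -0.799
  outer loop
   vertex 4.5 1.9 1.8
   vertex 1.0 2.1 0.8
   vertex 3.9 3.8 0.3
  endloop
 endfacet
 facet normal -0.547 0.773 -0.321
  outer loop
   vertex 3.9 4.4 1.4
   vertex 1.0 2.1 0.8
   vertex 3.1 5.7 5.9
  endloop
 endfacet
 facet normal -0.513 0.754 -0.411
  outer loop
   vertex 3.9 4.4 1.4
   vertex 3.9 3.8 0.3
   vertex 1.0 2.1 0.8
  endloop
 endfacet
 facet normal 0.849 0.528 -0.002
  outer loop
   vertex 3.9 4.4 1.4
   vertex 3.1 5.7 5.9
   vertex 4.9 2.8 3.5
  endloop
 endfacet
 facet normal 0.924 0.336 -0.184
  outer loop
   vertex 3.9 4.4 1.4
   vertex 4.9 2.8 3.5
   vertex 3.9 3.8 0.3
  endloop
 endfacet
 facet normal 0.020 -0.965 -0.263
  outer loop
   vertex 3.6 1.2 4.3
   vertex 1.0 2.1 0.8
   vertex 4.5 1.9 1.8
  endloop
 endfacet
 facet normal -0.457 -0.882 0.113
  outer loop
   vertex 3.6 1.2 4.3
   vertex 0.3 3.0 5.0
   vertex 1.0 2.1 0.8
  endloop
 endfacet
 facet normal -0.248 -0.711 0.658
  outer loop
   vertex 3.6 1.2 4.3
   vertex 3.3 2.6 5.7
   vertex 0.3 3.0 5.0
  endloop
 endfacet
 facet normal 0.769 -0.362 0.527
  outer loop
   vertex 3.6 1.2 4.3
   vertex 4.9 2.8 3.5
   vertex 3.3 2.6 5.7
  endloop
 endfacet
 facet normal 0.799 -0.588 0.123
  outer loop
   vertex 3.6 1.2 4.3
   vertex 4.5 1.9 1.8
   vertex 4.9 2.8 3.5
  endloop
 endfacet
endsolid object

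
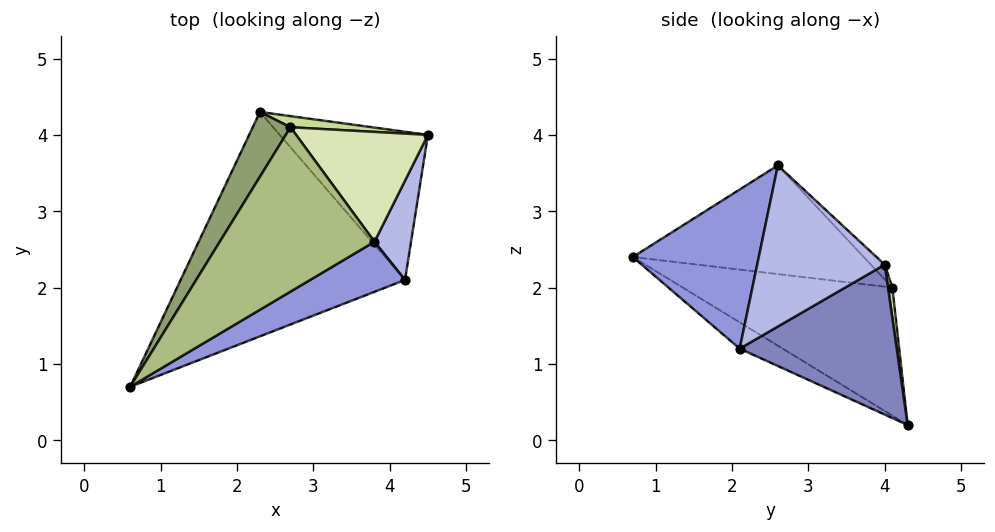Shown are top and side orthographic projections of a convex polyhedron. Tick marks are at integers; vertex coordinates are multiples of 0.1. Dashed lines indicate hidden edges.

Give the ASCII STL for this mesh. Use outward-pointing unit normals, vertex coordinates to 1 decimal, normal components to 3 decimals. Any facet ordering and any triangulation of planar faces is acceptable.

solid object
 facet normal -0.102 -0.483 -0.870
  outer loop
   vertex 4.2 2.1 1.2
   vertex 0.6 0.7 2.4
   vertex 2.3 4.3 0.2
  endloop
 endfacet
 facet normal 0.682 0.283 -0.674
  outer loop
   vertex 4.2 2.1 1.2
   vertex 2.3 4.3 0.2
   vertex 4.5 4.0 2.3
  endloop
 endfacet
 facet normal 0.423 -0.871 0.252
  outer loop
   vertex 4.2 2.1 1.2
   vertex 3.8 2.6 3.6
   vertex 0.6 0.7 2.4
  endloop
 endfacet
 facet normal 0.939 -0.272 0.213
  outer loop
   vertex 4.2 2.1 1.2
   vertex 4.5 4.0 2.3
   vertex 3.8 2.6 3.6
  endloop
 endfacet
 facet normal -0.813 0.530 0.240
  outer loop
   vertex 2.7 4.1 2.0
   vertex 2.3 4.3 0.2
   vertex 0.6 0.7 2.4
  endloop
 endfacet
 facet normal -0.524 0.411 0.746
  outer loop
   vertex 2.7 4.1 2.0
   vertex 0.6 0.7 2.4
   vertex 3.8 2.6 3.6
  endloop
 endfacet
 facet normal 0.038 0.994 0.102
  outer loop
   vertex 2.7 4.1 2.0
   vertex 4.5 4.0 2.3
   vertex 2.3 4.3 0.2
  endloop
 endfacet
 facet normal -0.080 0.699 0.710
  outer loop
   vertex 2.7 4.1 2.0
   vertex 3.8 2.6 3.6
   vertex 4.5 4.0 2.3
  endloop
 endfacet
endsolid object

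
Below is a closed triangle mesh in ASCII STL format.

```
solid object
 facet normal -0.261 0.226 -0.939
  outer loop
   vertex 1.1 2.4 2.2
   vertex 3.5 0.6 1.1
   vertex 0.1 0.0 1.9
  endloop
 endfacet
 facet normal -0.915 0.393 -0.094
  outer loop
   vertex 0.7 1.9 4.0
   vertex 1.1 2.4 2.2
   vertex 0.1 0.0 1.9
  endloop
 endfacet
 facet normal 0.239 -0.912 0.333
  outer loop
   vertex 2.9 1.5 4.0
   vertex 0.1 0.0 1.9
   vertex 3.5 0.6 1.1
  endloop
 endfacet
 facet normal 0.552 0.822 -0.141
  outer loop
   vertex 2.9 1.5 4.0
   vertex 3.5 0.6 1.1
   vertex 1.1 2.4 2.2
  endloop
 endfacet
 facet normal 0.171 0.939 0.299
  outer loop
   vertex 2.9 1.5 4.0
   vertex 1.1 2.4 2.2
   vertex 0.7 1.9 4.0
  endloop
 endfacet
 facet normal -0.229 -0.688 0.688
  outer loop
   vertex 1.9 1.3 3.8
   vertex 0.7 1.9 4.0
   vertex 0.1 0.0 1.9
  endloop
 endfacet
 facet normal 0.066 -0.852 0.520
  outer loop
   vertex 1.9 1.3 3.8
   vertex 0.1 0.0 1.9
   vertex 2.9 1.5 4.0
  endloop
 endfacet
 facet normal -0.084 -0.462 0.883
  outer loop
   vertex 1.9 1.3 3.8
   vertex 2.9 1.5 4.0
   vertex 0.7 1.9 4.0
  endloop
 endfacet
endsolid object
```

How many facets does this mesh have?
8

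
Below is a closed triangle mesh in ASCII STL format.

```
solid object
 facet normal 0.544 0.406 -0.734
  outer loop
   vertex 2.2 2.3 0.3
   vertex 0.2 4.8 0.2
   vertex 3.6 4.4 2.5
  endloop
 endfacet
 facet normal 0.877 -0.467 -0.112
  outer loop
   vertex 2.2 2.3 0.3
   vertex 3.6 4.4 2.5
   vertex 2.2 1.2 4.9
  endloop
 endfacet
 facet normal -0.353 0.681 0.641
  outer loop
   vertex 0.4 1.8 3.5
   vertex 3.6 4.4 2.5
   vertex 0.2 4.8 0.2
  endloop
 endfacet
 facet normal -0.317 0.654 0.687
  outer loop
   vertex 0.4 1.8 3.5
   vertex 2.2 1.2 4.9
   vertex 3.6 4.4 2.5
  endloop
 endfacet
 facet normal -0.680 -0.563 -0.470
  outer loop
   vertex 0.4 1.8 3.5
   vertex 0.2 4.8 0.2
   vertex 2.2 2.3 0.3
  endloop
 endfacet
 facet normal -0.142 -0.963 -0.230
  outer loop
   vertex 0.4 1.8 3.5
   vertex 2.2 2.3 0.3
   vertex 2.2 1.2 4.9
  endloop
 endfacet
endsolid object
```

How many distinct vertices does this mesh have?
5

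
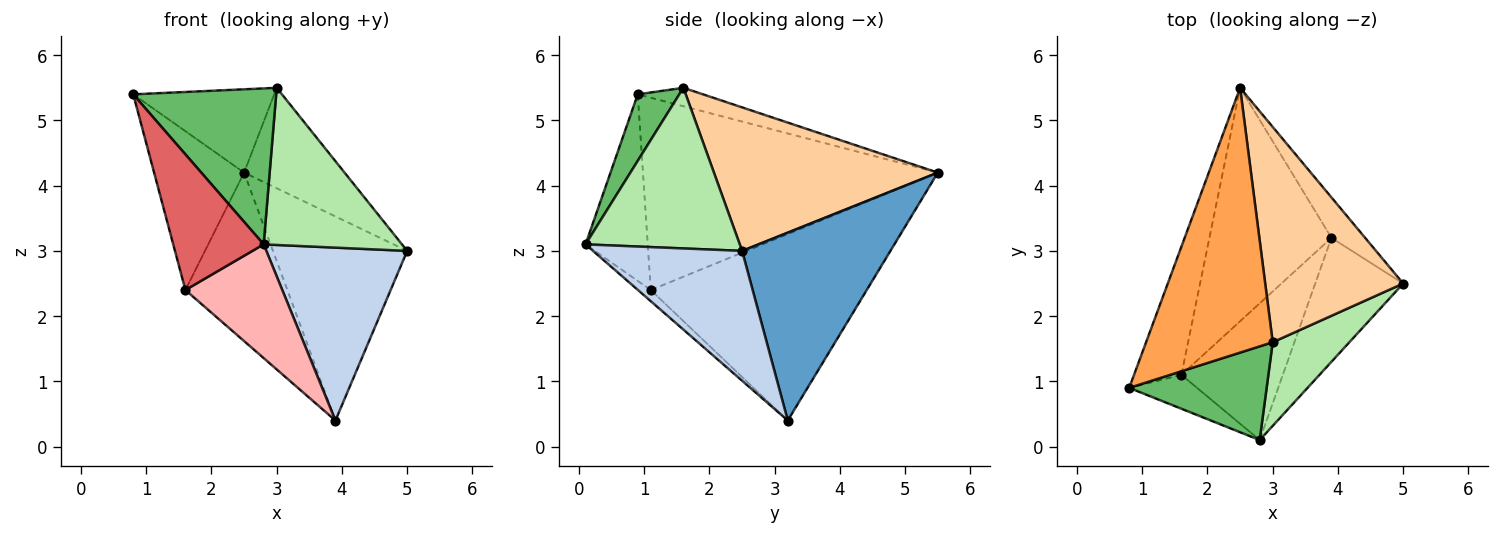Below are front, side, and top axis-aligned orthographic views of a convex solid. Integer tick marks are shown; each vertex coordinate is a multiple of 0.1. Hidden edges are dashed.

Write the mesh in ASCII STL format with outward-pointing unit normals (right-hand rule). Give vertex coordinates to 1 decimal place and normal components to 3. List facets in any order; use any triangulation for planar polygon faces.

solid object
 facet normal 0.735 0.665 -0.132
  outer loop
   vertex 3.9 3.2 0.4
   vertex 2.5 5.5 4.2
   vertex 5.0 2.5 3.0
  endloop
 endfacet
 facet normal 0.652 -0.616 -0.442
  outer loop
   vertex 2.8 0.1 3.1
   vertex 3.9 3.2 0.4
   vertex 5.0 2.5 3.0
  endloop
 endfacet
 facet normal -0.138 0.297 0.945
  outer loop
   vertex 3.0 1.6 5.5
   vertex 2.5 5.5 4.2
   vertex 0.8 0.9 5.4
  endloop
 endfacet
 facet normal 0.686 0.308 0.659
  outer loop
   vertex 3.0 1.6 5.5
   vertex 5.0 2.5 3.0
   vertex 2.5 5.5 4.2
  endloop
 endfacet
 facet normal 0.242 -0.832 0.500
  outer loop
   vertex 3.0 1.6 5.5
   vertex 0.8 0.9 5.4
   vertex 2.8 0.1 3.1
  endloop
 endfacet
 facet normal 0.702 -0.629 0.335
  outer loop
   vertex 3.0 1.6 5.5
   vertex 2.8 0.1 3.1
   vertex 5.0 2.5 3.0
  endloop
 endfacet
 facet normal -0.555 -0.807 -0.202
  outer loop
   vertex 1.6 1.1 2.4
   vertex 2.8 0.1 3.1
   vertex 0.8 0.9 5.4
  endloop
 endfacet
 facet normal -0.084 -0.637 -0.766
  outer loop
   vertex 1.6 1.1 2.4
   vertex 3.9 3.2 0.4
   vertex 2.8 0.1 3.1
  endloop
 endfacet
 facet normal -0.931 0.284 -0.229
  outer loop
   vertex 1.6 1.1 2.4
   vertex 0.8 0.9 5.4
   vertex 2.5 5.5 4.2
  endloop
 endfacet
 facet normal -0.778 0.367 -0.509
  outer loop
   vertex 1.6 1.1 2.4
   vertex 2.5 5.5 4.2
   vertex 3.9 3.2 0.4
  endloop
 endfacet
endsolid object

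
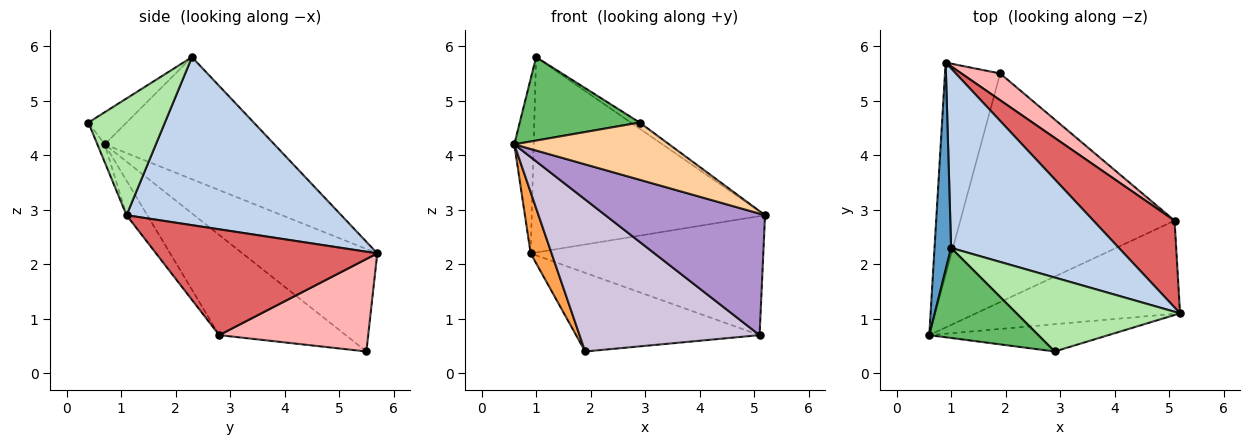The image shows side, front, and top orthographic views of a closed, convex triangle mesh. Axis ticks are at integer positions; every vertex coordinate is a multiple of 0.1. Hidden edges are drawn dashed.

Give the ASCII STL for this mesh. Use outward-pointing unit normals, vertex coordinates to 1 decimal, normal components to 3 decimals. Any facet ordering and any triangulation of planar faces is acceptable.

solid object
 facet normal -0.985 0.113 0.134
  outer loop
   vertex 1.0 2.3 5.8
   vertex 0.9 5.7 2.2
   vertex 0.6 0.7 4.2
  endloop
 endfacet
 facet normal 0.561 0.610 0.560
  outer loop
   vertex 1.0 2.3 5.8
   vertex 5.2 1.1 2.9
   vertex 0.9 5.7 2.2
  endloop
 endfacet
 facet normal -0.872 -0.136 -0.470
  outer loop
   vertex 1.9 5.5 0.4
   vertex 0.6 0.7 4.2
   vertex 0.9 5.7 2.2
  endloop
 endfacet
 facet normal -0.043 -0.902 -0.430
  outer loop
   vertex 2.9 0.4 4.6
   vertex 0.6 0.7 4.2
   vertex 5.2 1.1 2.9
  endloop
 endfacet
 facet normal -0.211 -0.664 0.717
  outer loop
   vertex 2.9 0.4 4.6
   vertex 1.0 2.3 5.8
   vertex 0.6 0.7 4.2
  endloop
 endfacet
 facet normal 0.580 0.067 0.812
  outer loop
   vertex 2.9 0.4 4.6
   vertex 5.2 1.1 2.9
   vertex 1.0 2.3 5.8
  endloop
 endfacet
 facet normal 0.609 0.641 0.467
  outer loop
   vertex 5.1 2.8 0.7
   vertex 0.9 5.7 2.2
   vertex 5.2 1.1 2.9
  endloop
 endfacet
 facet normal 0.609 0.751 0.255
  outer loop
   vertex 5.1 2.8 0.7
   vertex 1.9 5.5 0.4
   vertex 0.9 5.7 2.2
  endloop
 endfacet
 facet normal -0.102 -0.789 -0.605
  outer loop
   vertex 5.1 2.8 0.7
   vertex 5.2 1.1 2.9
   vertex 0.6 0.7 4.2
  endloop
 endfacet
 facet normal -0.363 -0.516 -0.776
  outer loop
   vertex 5.1 2.8 0.7
   vertex 0.6 0.7 4.2
   vertex 1.9 5.5 0.4
  endloop
 endfacet
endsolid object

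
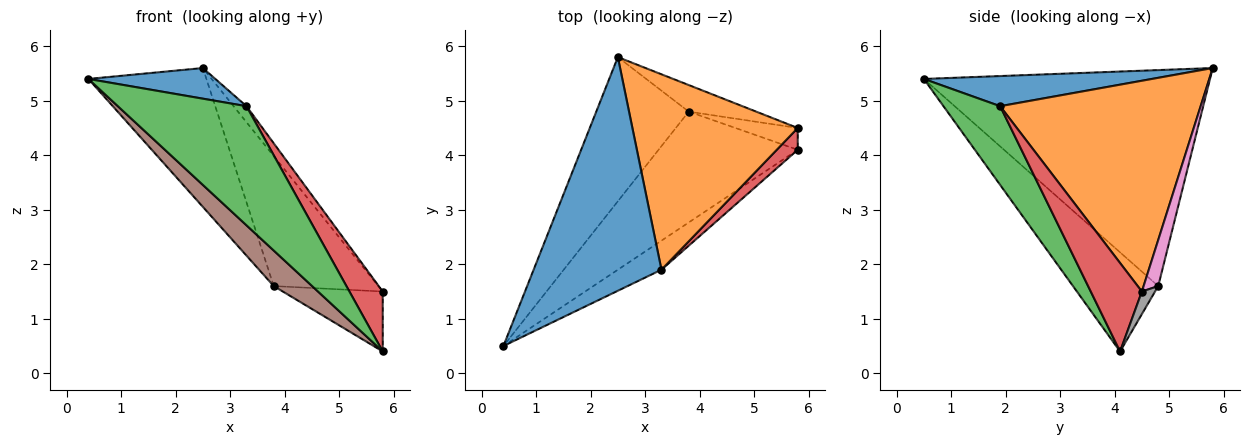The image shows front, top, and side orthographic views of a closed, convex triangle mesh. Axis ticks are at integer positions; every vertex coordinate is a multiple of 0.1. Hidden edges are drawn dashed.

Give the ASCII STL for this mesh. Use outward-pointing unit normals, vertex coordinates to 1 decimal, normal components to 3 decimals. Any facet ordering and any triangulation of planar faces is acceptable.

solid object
 facet normal 0.228 -0.127 0.965
  outer loop
   vertex 3.3 1.9 4.9
   vertex 2.5 5.8 5.6
   vertex 0.4 0.5 5.4
  endloop
 endfacet
 facet normal 0.786 0.051 0.616
  outer loop
   vertex 3.3 1.9 4.9
   vertex 5.8 4.5 1.5
   vertex 2.5 5.8 5.6
  endloop
 endfacet
 facet normal 0.394 -0.893 -0.218
  outer loop
   vertex 3.3 1.9 4.9
   vertex 0.4 0.5 5.4
   vertex 5.8 4.1 0.4
  endloop
 endfacet
 facet normal 0.822 -0.536 0.195
  outer loop
   vertex 3.3 1.9 4.9
   vertex 5.8 4.1 0.4
   vertex 5.8 4.5 1.5
  endloop
 endfacet
 facet normal -0.860 0.354 -0.368
  outer loop
   vertex 3.8 4.8 1.6
   vertex 0.4 0.5 5.4
   vertex 2.5 5.8 5.6
  endloop
 endfacet
 facet normal -0.561 -0.253 -0.788
  outer loop
   vertex 3.8 4.8 1.6
   vertex 5.8 4.1 0.4
   vertex 0.4 0.5 5.4
  endloop
 endfacet
 facet normal 0.136 0.971 -0.199
  outer loop
   vertex 3.8 4.8 1.6
   vertex 2.5 5.8 5.6
   vertex 5.8 4.5 1.5
  endloop
 endfacet
 facet normal 0.123 0.933 -0.339
  outer loop
   vertex 3.8 4.8 1.6
   vertex 5.8 4.5 1.5
   vertex 5.8 4.1 0.4
  endloop
 endfacet
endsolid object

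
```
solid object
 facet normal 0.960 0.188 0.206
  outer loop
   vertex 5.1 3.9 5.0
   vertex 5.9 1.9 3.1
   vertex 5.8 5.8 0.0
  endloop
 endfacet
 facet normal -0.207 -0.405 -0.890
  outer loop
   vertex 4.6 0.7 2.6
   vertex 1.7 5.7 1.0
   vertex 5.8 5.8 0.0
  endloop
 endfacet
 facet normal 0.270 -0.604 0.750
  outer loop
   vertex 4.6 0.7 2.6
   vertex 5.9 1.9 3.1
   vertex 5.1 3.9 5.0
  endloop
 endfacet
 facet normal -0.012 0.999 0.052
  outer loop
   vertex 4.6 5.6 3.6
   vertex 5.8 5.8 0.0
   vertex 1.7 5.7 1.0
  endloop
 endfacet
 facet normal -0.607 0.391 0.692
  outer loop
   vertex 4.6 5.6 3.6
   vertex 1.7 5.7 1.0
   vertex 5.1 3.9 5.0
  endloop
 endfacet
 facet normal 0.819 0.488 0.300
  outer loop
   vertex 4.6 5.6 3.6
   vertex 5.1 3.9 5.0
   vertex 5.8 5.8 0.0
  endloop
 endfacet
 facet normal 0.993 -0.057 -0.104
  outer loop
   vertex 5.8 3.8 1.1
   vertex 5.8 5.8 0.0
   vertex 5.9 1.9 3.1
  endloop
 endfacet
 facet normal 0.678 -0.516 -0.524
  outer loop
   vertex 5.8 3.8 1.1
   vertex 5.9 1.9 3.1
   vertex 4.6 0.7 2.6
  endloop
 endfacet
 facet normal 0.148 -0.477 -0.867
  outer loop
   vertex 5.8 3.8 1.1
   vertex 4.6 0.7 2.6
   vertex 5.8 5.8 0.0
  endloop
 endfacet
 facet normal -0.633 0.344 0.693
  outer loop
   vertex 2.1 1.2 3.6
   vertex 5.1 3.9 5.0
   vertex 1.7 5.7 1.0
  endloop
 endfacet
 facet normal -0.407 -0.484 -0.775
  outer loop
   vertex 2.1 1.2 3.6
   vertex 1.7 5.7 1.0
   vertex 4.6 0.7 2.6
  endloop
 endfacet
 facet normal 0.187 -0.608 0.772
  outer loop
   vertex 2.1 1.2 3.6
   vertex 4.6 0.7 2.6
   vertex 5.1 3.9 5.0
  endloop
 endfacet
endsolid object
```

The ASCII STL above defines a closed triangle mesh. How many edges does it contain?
18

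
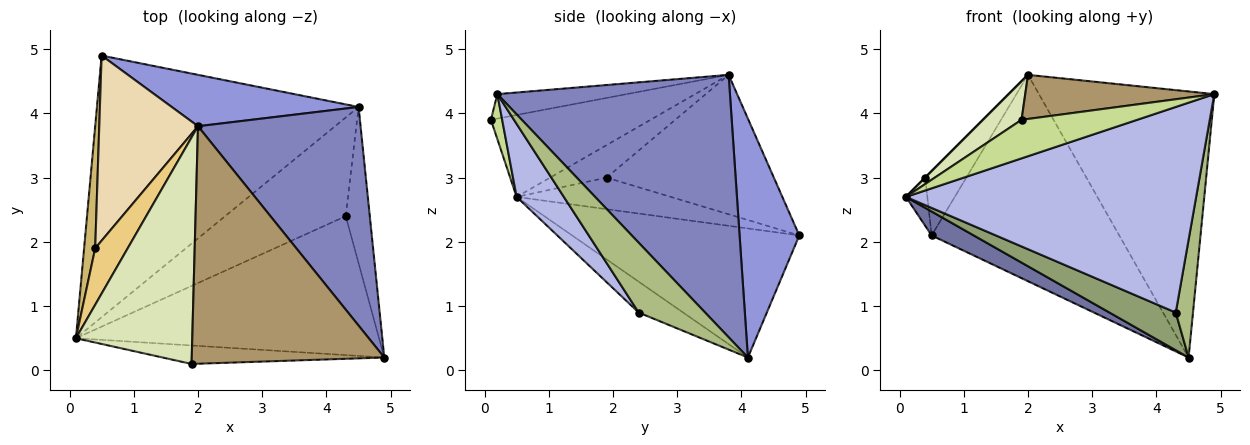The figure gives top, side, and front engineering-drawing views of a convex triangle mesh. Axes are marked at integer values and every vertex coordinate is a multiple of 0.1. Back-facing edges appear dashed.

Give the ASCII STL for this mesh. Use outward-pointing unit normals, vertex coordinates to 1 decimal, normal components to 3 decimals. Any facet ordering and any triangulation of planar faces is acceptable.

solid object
 facet normal -0.441 -0.082 -0.894
  outer loop
   vertex 4.5 4.1 0.2
   vertex 0.1 0.5 2.7
   vertex 0.5 4.9 2.1
  endloop
 endfacet
 facet normal 0.716 0.540 0.443
  outer loop
   vertex 2.0 3.8 4.6
   vertex 4.9 0.2 4.3
   vertex 4.5 4.1 0.2
  endloop
 endfacet
 facet normal 0.295 0.927 0.231
  outer loop
   vertex 2.0 3.8 4.6
   vertex 4.5 4.1 0.2
   vertex 0.5 4.9 2.1
  endloop
 endfacet
 facet normal 0.134 -0.821 -0.555
  outer loop
   vertex 4.3 2.4 0.9
   vertex 4.9 0.2 4.3
   vertex 0.1 0.5 2.7
  endloop
 endfacet
 facet normal -0.233 -0.347 -0.909
  outer loop
   vertex 4.3 2.4 0.9
   vertex 0.1 0.5 2.7
   vertex 4.5 4.1 0.2
  endloop
 endfacet
 facet normal 0.918 -0.238 -0.316
  outer loop
   vertex 4.3 2.4 0.9
   vertex 4.5 4.1 0.2
   vertex 4.9 0.2 4.3
  endloop
 endfacet
 facet normal 0.087 -0.898 -0.430
  outer loop
   vertex 1.9 0.1 3.9
   vertex 0.1 0.5 2.7
   vertex 4.9 0.2 4.3
  endloop
 endfacet
 facet normal -0.570 -0.138 0.810
  outer loop
   vertex 1.9 0.1 3.9
   vertex 2.0 3.8 4.6
   vertex 0.1 0.5 2.7
  endloop
 endfacet
 facet normal -0.124 -0.181 0.976
  outer loop
   vertex 1.9 0.1 3.9
   vertex 4.9 0.2 4.3
   vertex 2.0 3.8 4.6
  endloop
 endfacet
 facet normal -0.935 0.130 0.329
  outer loop
   vertex 0.4 1.9 3.0
   vertex 0.5 4.9 2.1
   vertex 0.1 0.5 2.7
  endloop
 endfacet
 facet normal -0.707 0.000 0.707
  outer loop
   vertex 0.4 1.9 3.0
   vertex 0.1 0.5 2.7
   vertex 2.0 3.8 4.6
  endloop
 endfacet
 facet normal -0.800 0.197 0.567
  outer loop
   vertex 0.4 1.9 3.0
   vertex 2.0 3.8 4.6
   vertex 0.5 4.9 2.1
  endloop
 endfacet
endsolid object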